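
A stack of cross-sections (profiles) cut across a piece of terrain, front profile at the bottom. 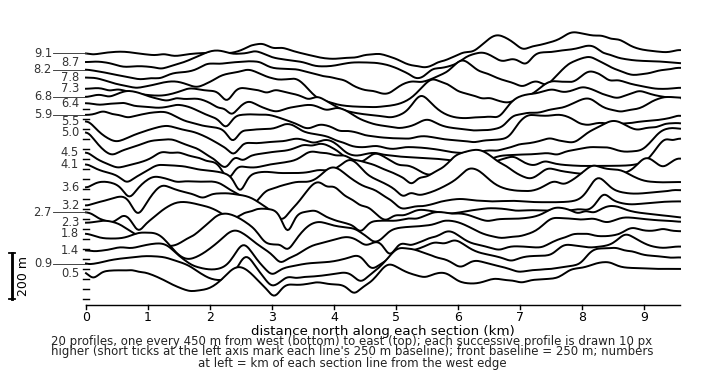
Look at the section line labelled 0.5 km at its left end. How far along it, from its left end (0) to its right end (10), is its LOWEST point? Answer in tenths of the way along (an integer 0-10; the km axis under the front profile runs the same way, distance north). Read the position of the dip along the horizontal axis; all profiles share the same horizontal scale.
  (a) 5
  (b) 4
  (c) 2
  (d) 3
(d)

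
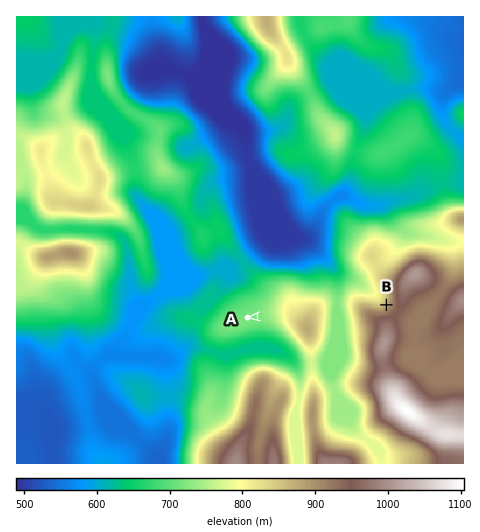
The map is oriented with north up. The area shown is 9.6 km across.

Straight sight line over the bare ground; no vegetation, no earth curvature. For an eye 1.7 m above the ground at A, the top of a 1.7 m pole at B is out of sight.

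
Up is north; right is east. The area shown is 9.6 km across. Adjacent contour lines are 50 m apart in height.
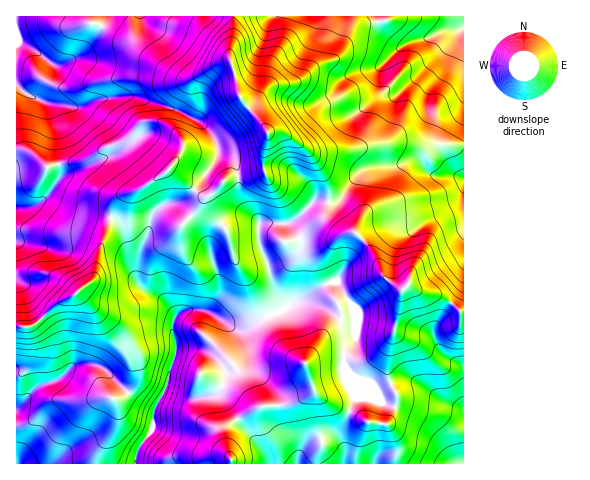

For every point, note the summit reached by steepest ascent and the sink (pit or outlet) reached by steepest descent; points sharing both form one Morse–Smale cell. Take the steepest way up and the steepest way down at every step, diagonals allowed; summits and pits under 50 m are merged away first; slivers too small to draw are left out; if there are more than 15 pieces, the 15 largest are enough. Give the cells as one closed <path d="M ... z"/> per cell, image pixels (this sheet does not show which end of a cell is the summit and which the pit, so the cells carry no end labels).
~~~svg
<path d="M463 16l-229 0-4 43 4 11 5 25 30 38 11-1 34 20 34-2 38-7 21 0 12 4 15-3 29 2z"/><path d="M232 16l-215 0-1 134 13 1 18 15 11-2-2-33-10-29 34 5 19-8 37-3 39 13 21 11 17 17 5 10 0 8-23 35 5 4 4 3 5-1 19-18 35-6 1-1-1-16 5-23-27-33-3-8-1-11-7-21 0-10 3-11z"/><path d="M280 132l-12 1-5 22 1 16-1 1-35 6-14 14-8 5-12-6-12 9-21 6-10 10-3 19-8 20-3 26 6 8 18 9 14 15 0 5 4-4 7-4 17 0 31 18 9 0 40-19-8-17-3-15 25-21 5-11-4-10-10-12 10-5 16-16 14 0 1-14-7-17-10-16-10-9z"/><path d="M307 302l-13 1-17 11-34 14-9 0-31-18-17 0-10 6-4 9 4 24 25 1 10 4 10 10 5 8 0 5-7 14-5 4 13 8 10 17 22-13 21-1 15-4 13-7 6-6 5 7 7 5 23 11 5-12 0-5-9-23-1-17 2-6 10-9 0-18-2-3-14 0-14-10z"/><path d="M417 161l-20 4-25 1-9 4-12 13-11 17-11 2-1 14 11 14 17 3 11 11 11 16 6 17 9 7 9 5 8-3 11 6 17 3 14 8 8 8 3 0 1-132-8-3-22 0z"/><path d="M321 200l-7 2-16 16-10 5 10 12 4 10-5 11-10 10-11 7-4 4 0 4 12 28 44-26 10 0 15 24 3 15 0 18-11 11-1 14 7 10 17 11 10 3 12-6-3-13 1-16 15-64-19-13-12-27-16-17-13-1-12-10-3-6 1-14z"/><path d="M48 199l-15 7-17 2 1 118 14 0 4-2 17-16 24-14 17-15 7-30 10-28-2-4-38-6z"/><path d="M90 364l-14 1-19 15-19 7-22 22 1 55 79-1 2-10 18-30 2-17-4-7 10-3 4-4-25-24z"/><path d="M112 218l-12 31-5 25-2 5-15 13 17 17 21 14 6 7 14 41-1 11-7 10 8 8 18 12 11-22 11-36 0-11-4-10 3-20-14-15-15-7-9-8-14-53-4-8z"/><path d="M136 96l-37 3-19 8-34-5 10 29 2 33 30-4 18-13 23-6 15-19 14-1 15 8 10 14 0 5-5 10-9 11 26 21 22-31 1-12-5-10-17-17-21-11z"/><path d="M80 292l-20 10-21 20-13 5 4 13 0 17-4 11-10 7 1 33 17-19 11-5 12-4 14-13 11-3 14 1 7 3 21 21 5 3 3-3 3-7 1-11-14-41-6-7-21-14z"/><path d="M410 286l-3 0-6 7-2 20-9 28-3 24 2 17 2 2 12-5 10 1 32 22 18 8 1-98-4-1-8-8-14-8-17-3z"/><path d="M158 121l-14 1-15 19-23 6-18 13-29 4 0 15-15 20 26 12 40 7 5-16 4-5 24-9 23-16 12-14 5-10 0-5-5-9-10-8z"/><path d="M166 393l-3 0-8 16-2 19-12 17-6 18 96 1-5-18 0-18 11-10-10-15-11-8-19 4-16 0z"/><path d="M396 407l-10 17-18-2-17-10-3 1-6 20 3 16-1 15 119-1-8-4-13-26-14-13z"/>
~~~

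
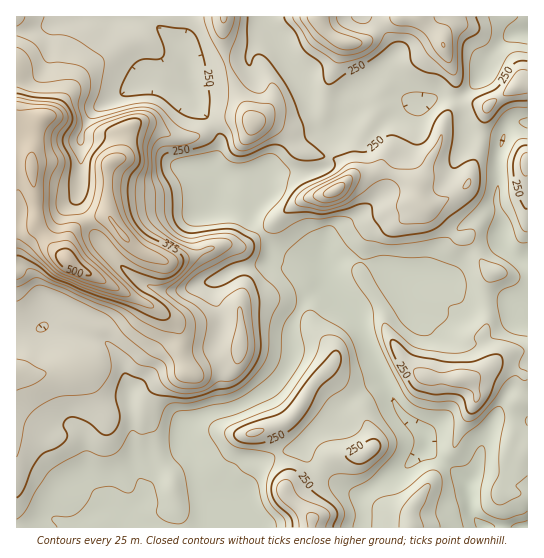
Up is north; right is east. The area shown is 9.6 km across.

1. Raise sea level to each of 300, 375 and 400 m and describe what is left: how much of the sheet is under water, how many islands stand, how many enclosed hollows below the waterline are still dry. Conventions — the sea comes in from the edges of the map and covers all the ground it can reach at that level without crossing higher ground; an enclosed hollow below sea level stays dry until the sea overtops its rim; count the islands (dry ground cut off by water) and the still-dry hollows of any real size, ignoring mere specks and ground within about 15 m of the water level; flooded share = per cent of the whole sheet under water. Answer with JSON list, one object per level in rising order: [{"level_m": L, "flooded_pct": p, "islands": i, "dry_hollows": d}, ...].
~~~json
[{"level_m": 300, "flooded_pct": 82, "islands": 2, "dry_hollows": 0}, {"level_m": 375, "flooded_pct": 92, "islands": 0, "dry_hollows": 0}, {"level_m": 400, "flooded_pct": 94, "islands": 0, "dry_hollows": 0}]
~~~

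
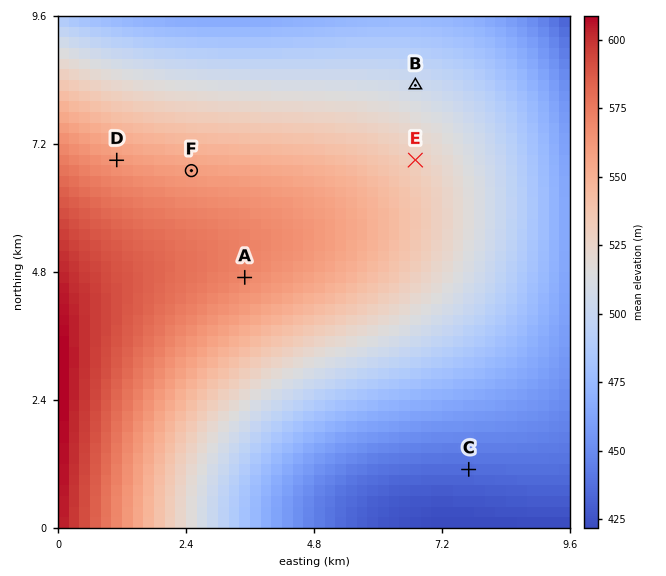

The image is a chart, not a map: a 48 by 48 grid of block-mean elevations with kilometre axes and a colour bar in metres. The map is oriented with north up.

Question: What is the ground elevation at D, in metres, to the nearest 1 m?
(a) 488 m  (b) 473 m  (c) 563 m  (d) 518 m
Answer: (c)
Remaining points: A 569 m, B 505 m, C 436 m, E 530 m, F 559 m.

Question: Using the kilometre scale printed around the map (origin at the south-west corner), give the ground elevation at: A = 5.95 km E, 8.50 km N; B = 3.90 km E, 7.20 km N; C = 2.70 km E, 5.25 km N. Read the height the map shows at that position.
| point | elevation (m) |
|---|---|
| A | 505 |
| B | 545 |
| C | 575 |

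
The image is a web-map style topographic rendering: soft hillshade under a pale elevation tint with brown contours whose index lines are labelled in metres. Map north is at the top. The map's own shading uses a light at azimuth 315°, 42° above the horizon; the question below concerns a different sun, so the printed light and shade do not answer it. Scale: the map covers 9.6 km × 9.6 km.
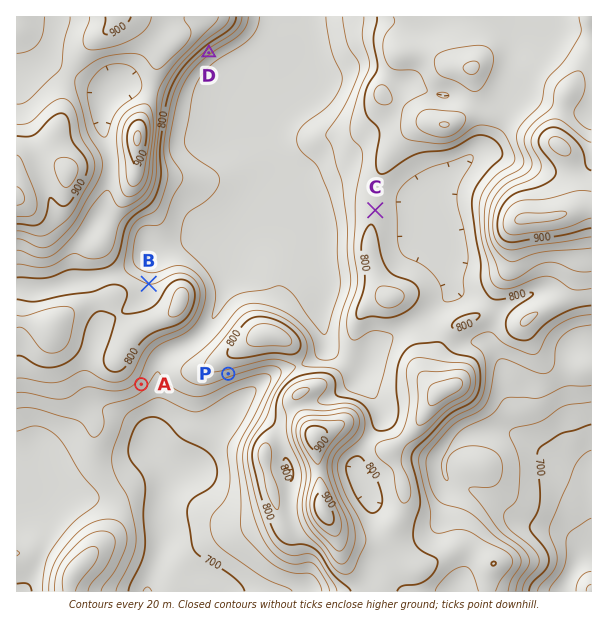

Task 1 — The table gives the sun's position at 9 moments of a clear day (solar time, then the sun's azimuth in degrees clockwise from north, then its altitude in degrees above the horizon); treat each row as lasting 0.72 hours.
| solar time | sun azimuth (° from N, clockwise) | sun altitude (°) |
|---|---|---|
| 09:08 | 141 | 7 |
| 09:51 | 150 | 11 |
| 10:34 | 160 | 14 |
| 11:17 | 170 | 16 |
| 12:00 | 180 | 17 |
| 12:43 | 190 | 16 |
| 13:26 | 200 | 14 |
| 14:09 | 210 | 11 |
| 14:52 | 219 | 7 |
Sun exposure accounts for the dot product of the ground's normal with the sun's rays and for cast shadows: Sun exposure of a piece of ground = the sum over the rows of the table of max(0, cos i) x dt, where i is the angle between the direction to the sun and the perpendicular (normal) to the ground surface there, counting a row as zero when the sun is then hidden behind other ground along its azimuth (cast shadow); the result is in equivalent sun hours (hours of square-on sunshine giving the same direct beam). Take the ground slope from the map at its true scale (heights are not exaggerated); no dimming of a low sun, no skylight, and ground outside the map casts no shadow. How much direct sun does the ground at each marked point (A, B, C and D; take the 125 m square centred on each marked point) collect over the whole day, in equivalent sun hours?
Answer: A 1.8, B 0.9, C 1.4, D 2.4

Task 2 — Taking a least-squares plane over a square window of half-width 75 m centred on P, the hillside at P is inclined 9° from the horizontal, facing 163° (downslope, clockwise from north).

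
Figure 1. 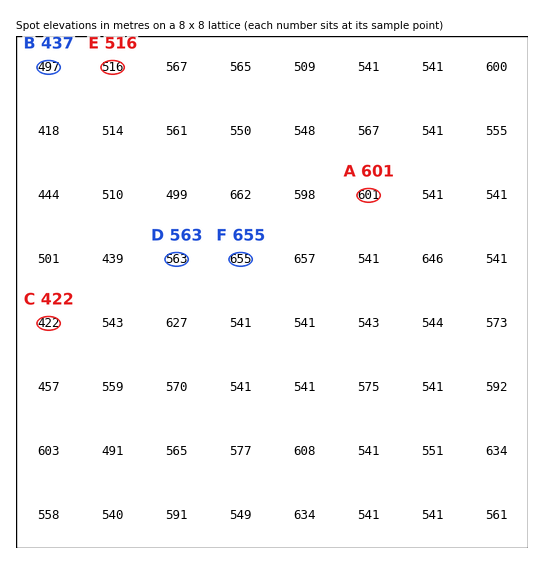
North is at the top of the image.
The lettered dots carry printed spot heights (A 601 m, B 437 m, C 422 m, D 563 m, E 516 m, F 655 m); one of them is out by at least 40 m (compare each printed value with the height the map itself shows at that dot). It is B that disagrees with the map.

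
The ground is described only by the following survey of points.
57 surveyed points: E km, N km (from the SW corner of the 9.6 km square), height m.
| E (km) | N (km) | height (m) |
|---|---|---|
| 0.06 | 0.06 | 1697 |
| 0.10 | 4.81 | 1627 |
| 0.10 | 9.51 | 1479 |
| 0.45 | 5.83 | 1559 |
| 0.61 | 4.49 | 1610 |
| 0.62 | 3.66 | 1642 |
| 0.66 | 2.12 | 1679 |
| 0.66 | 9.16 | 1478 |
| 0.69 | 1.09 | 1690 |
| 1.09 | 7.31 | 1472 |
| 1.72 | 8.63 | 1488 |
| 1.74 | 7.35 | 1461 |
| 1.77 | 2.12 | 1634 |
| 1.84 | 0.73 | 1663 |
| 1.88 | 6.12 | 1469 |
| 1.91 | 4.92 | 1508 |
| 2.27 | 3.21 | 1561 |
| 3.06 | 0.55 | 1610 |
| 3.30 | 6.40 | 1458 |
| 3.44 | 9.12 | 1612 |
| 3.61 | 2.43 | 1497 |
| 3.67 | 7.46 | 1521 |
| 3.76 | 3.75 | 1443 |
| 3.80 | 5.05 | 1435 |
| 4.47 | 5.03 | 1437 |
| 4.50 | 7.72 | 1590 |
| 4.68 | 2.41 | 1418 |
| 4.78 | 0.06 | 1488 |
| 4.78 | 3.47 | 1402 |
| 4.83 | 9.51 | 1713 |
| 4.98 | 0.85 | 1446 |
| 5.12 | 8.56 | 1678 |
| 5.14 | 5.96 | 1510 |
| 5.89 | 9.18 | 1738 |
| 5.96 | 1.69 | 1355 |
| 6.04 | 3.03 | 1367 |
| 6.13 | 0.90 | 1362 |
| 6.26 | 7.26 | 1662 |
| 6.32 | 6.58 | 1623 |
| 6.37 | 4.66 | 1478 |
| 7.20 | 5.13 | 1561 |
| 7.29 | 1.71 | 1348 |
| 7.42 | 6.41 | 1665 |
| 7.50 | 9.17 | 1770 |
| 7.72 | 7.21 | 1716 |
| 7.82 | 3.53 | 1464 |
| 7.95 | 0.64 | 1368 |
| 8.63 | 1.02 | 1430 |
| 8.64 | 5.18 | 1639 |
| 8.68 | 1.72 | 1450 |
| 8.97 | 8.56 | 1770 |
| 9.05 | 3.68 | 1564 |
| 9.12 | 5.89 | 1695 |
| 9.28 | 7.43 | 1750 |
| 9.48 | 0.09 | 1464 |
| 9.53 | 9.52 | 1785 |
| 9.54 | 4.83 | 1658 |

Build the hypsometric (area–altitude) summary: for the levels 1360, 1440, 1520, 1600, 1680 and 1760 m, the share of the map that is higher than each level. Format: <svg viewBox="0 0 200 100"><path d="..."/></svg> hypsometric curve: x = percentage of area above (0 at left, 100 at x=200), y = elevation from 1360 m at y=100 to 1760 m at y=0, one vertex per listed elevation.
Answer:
<svg viewBox="0 0 200 100"><path d="M191 100l-29-20-58-20-36-20-34-20-26-20"/></svg>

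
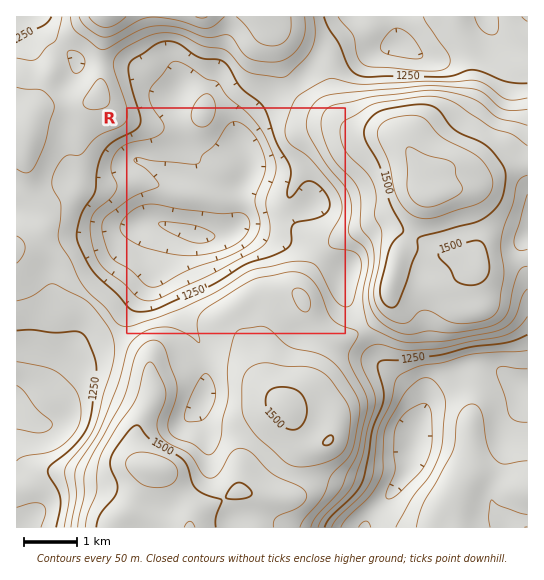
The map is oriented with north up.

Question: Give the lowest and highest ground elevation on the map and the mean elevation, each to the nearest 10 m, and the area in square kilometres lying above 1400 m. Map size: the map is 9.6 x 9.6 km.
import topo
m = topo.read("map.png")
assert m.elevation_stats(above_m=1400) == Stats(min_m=1040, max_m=1620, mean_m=1320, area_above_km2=27.7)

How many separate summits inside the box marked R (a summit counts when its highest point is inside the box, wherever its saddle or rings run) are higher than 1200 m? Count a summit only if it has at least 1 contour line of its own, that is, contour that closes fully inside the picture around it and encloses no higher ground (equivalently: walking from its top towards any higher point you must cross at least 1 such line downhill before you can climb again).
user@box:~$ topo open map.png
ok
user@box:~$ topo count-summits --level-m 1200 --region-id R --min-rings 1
2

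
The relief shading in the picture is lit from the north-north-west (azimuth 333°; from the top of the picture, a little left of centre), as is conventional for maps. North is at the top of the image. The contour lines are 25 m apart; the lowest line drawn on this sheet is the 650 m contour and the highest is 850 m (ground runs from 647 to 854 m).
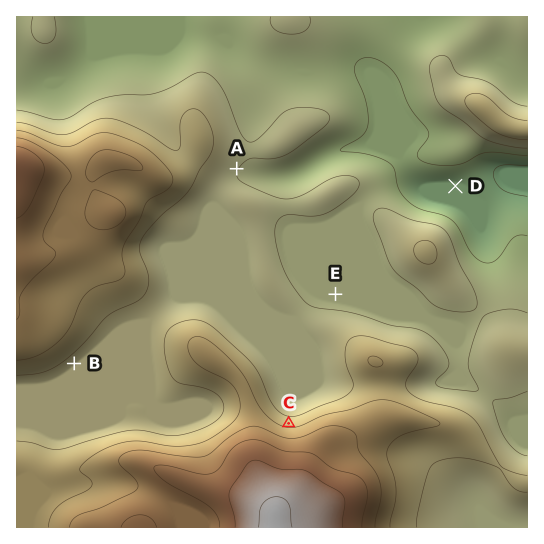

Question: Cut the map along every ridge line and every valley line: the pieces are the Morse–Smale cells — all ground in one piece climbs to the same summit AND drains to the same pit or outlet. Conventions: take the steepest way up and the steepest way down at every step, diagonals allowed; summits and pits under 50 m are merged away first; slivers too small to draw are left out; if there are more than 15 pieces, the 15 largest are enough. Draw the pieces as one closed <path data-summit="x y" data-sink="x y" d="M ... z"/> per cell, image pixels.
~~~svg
<path data-summit="274 527" data-sink="527 181" d="M415 16l-259 1 18 12 48 10 15 12 13 6 25 8-11 5-11 25-2 60 4 14 9 6-19 0-14 5-10 10-6 12 1 11 35 80 5 8 17 14-23 1-47-19-28 0-74 70-54 21-30 1 0 139 511-1 0-346-21-1-21 23-4 1-7-3-18 0-15-4-19-8-12-12-12-22 2-4-1-22-23-52 0-7z"/><path data-summit="17 166" data-sink="527 181" d="M155 16l-65 0 2 39-10 12-21 14-45 5 1 303 30-1 54-21 74-70 28 0 47 19 23-1-17-14-5-8-35-80-1-11 6-12 10-10 14-5 19 0-9-6-4-14 2-60 11-25 11-5-25-8-13-6-15-12-48-10z"/><path data-summit="486 110" data-sink="527 181" d="M527 16l-110 0-24 29-12 18-4 7 0 7 24 57 0 17-2 4 12 22 12 12 27 11 25 1 8 3 24-24 21-1z"/><path data-summit="274 527" data-sink="527 181" d="M89 16l-72 0-1 69 18 0 27-4 21-14 10-12 0-22z"/>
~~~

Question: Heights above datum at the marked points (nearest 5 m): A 700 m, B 715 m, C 740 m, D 655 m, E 695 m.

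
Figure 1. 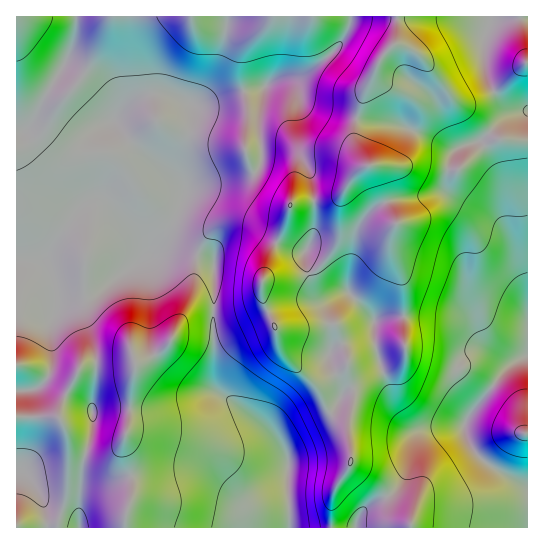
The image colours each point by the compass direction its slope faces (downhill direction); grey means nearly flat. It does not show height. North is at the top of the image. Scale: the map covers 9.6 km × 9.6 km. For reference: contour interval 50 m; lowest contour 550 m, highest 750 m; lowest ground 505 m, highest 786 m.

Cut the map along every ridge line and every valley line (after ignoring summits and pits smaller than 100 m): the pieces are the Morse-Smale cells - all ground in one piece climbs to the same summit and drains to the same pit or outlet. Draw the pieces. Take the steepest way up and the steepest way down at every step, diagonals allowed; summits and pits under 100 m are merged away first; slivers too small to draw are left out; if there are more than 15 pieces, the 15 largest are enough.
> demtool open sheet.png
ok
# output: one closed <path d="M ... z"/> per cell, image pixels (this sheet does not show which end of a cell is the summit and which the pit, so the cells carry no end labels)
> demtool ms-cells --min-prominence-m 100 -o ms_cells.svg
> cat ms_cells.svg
<path d="M397 16l-381 1 0 400 42 0 5-16 19-36 53-3 0 11-4 17-2 33-5 16 0 11 8 29 0 16-7 20 1 13 205-1 1-30 4-11 15-23-3-33-3-6-17-14-11-23-34-34-6-12-1-12-13-30-2-16 11-32 13-26 6-20 12-4 18 0 13-2 10-8 7-12 11-11 6-2-7-7-5-12-1-21 9-33 11-23 9-16 12-12z"/><path d="M527 16l-129 0-2 26-17 20-15 31-8 26-1 24 6 16 7 7-6 2-11 11-7 12-10 8-43 5-6 21-13 26-11 32 0 11 4 13 11 22 3 16 8 13 30 29 11 23 16 13 4 7 3 33-15 23-4 11-1 31 197-1z"/><path d="M134 361l-52 4-19 36-5 16-42 1 1 110 108-1 0-12 7-20 0-16-8-29 0-11 5-16 2-33 4-17z"/>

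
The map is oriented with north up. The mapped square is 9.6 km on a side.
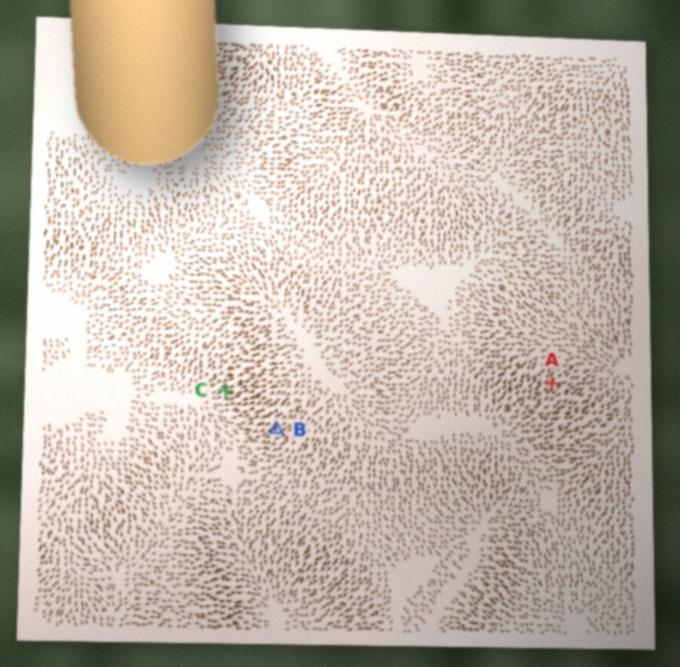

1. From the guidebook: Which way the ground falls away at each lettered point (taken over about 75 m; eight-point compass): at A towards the NE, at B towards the SW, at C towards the SW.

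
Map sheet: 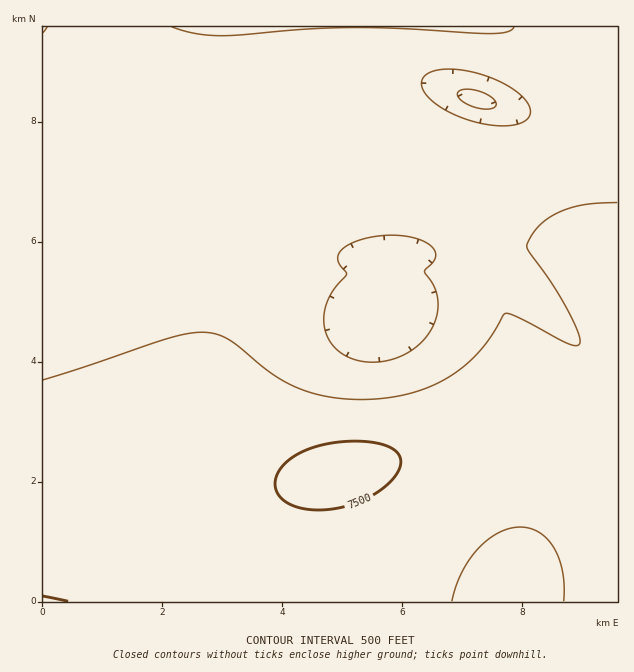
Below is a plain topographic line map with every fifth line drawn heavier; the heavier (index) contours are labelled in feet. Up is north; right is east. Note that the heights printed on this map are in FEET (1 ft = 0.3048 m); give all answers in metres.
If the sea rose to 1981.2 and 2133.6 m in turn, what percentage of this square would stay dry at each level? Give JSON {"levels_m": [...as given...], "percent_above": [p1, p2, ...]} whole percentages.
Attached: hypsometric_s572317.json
{"levels_m": [1981.2, 2133.6], "percent_above": [95, 43]}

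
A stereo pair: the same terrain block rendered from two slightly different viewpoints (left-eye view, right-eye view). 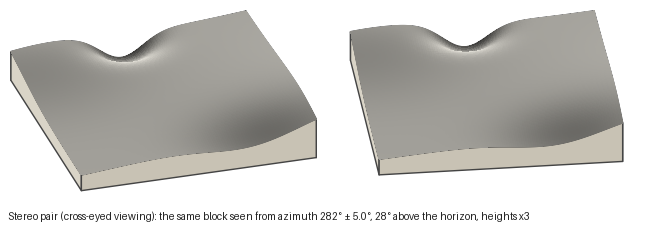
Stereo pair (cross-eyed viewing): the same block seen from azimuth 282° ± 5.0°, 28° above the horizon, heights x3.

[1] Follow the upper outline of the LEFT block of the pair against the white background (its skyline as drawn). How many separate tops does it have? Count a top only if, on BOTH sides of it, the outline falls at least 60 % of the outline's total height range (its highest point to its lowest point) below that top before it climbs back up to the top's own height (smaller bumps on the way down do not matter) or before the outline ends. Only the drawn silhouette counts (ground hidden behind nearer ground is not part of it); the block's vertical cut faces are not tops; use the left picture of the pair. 0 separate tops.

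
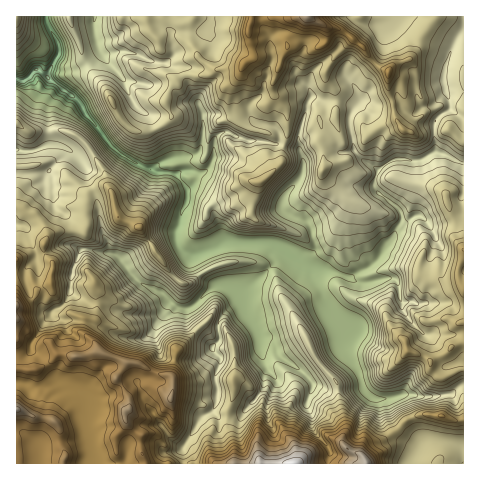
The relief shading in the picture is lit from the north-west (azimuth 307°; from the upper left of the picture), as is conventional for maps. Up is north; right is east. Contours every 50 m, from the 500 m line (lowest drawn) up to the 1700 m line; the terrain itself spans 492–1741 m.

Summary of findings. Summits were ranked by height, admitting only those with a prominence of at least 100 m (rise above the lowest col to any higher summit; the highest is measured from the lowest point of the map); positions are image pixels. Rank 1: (127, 410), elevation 1566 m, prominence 139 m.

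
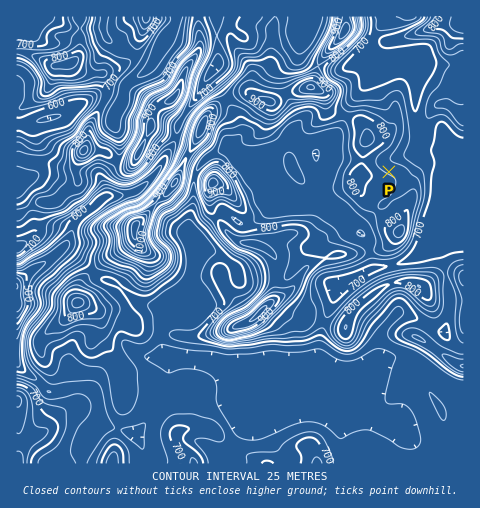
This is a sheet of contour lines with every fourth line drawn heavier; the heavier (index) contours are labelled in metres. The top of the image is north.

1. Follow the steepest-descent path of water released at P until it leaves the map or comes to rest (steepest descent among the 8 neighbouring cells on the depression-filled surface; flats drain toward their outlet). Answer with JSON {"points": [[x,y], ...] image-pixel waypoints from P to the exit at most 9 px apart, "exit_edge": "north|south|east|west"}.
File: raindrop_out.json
{"points": [[389, 172], [391, 162], [400, 157], [410, 157], [419, 151], [428, 148], [438, 148], [446, 153], [455, 160], [463, 164]], "exit_edge": "east"}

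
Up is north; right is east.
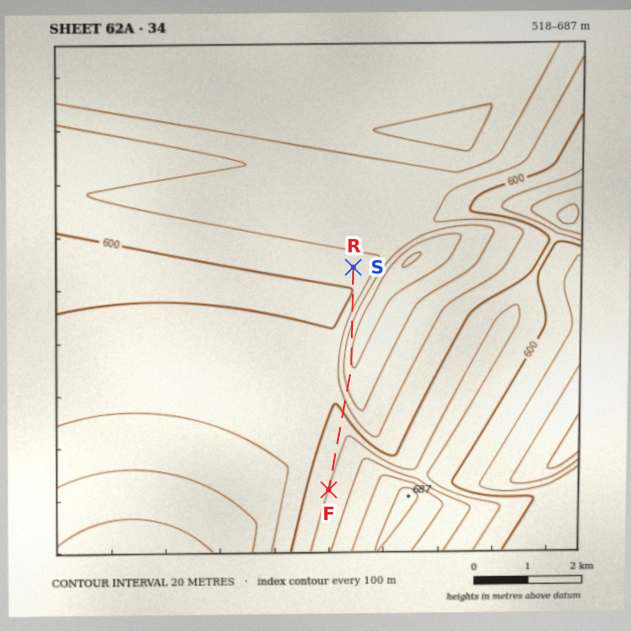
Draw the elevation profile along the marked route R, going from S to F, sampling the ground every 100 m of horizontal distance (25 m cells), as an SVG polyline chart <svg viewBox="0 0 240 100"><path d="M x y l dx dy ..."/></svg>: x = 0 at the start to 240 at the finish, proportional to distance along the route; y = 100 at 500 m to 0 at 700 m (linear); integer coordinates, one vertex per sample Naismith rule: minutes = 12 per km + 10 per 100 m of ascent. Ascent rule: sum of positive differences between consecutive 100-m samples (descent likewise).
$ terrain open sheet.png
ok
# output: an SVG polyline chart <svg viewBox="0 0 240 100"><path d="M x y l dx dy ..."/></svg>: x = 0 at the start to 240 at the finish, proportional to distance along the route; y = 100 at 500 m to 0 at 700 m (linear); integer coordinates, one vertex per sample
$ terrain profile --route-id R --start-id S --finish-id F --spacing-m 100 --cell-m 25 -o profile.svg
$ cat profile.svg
<svg viewBox="0 0 240 100"><path d="M0 56l6-2 5-2 6-1 6-1 5 1 6 2 5 3 6 4 6 4 5 4 6 3 6 3 5 2 6 2 6 1 5 1 6 0 5 0 6-1 6-1 5-2 6-3 6-3 5-4 6-4 6-5 5-5 6-3 5-3 6-2 6 0 5-1 6 0 6-1 5 0 6 0 5-1 6 0 6 0 5-1 6 0 6 0 3 0"/></svg>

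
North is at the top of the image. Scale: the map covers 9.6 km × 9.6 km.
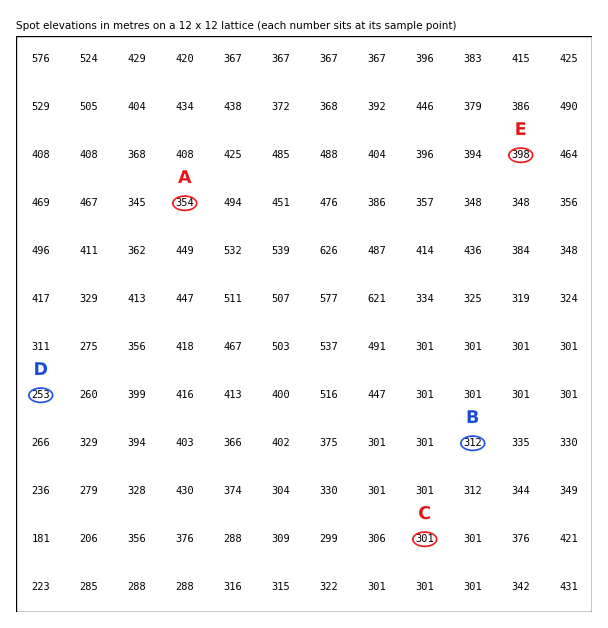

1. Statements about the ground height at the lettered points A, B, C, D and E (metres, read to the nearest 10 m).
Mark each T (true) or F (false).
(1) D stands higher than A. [F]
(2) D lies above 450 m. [F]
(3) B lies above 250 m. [T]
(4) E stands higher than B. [T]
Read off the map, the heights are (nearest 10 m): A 350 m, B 310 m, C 300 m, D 250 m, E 400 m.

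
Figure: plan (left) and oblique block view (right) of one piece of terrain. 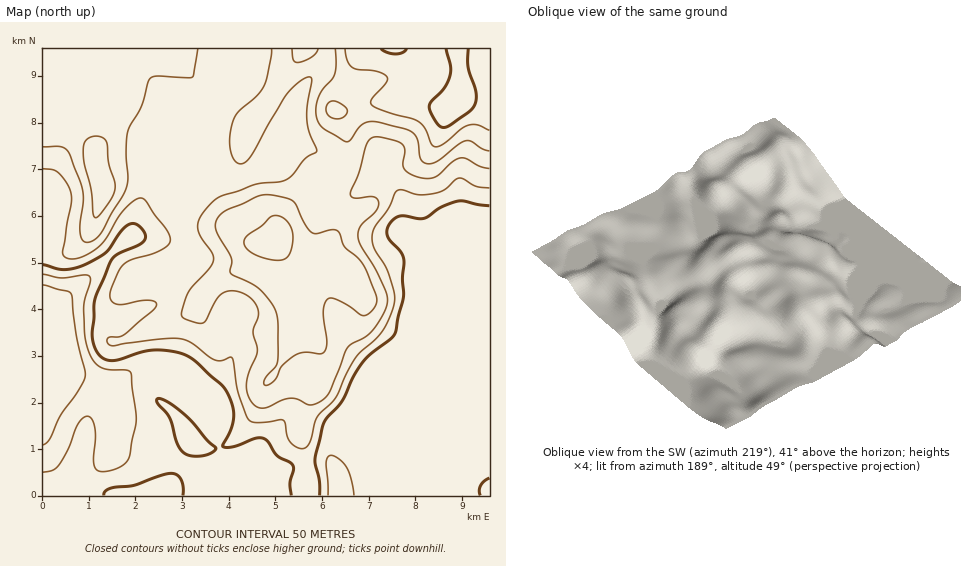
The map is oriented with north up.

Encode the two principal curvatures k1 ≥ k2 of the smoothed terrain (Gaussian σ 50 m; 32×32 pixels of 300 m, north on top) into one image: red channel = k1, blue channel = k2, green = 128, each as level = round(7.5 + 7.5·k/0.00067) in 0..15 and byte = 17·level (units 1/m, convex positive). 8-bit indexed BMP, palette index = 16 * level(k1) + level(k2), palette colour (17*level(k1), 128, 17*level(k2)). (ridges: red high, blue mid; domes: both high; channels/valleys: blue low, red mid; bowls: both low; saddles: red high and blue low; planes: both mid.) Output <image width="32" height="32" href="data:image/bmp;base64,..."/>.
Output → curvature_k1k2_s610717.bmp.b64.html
<image width="32" height="32" href="data:image/bmp;base64,Qk02CAAAAAAAADYEAAAoAAAAIAAAACAAAAABAAgAAAAAAAAEAAATCwAAEwsAAAABAAAAAAAAAIAAABGAAAAigAAAM4AAAESAAABVgAAAZoAAAHeAAACIgAAAmYAAAKqAAAC7gAAAzIAAAN2AAADugAAA/4AAAACAEQARgBEAIoARADOAEQBEgBEAVYARAGaAEQB3gBEAiIARAJmAEQCqgBEAu4ARAMyAEQDdgBEA7oARAP+AEQAAgCIAEYAiACKAIgAzgCIARIAiAFWAIgBmgCIAd4AiAIiAIgCZgCIAqoAiALuAIgDMgCIA3YAiAO6AIgD/gCIAAIAzABGAMwAigDMAM4AzAESAMwBVgDMAZoAzAHeAMwCIgDMAmYAzAKqAMwC7gDMAzIAzAN2AMwDugDMA/4AzAACARAARgEQAIoBEADOARABEgEQAVYBEAGaARAB3gEQAiIBEAJmARACqgEQAu4BEAMyARADdgEQA7oBEAP+ARAAAgFUAEYBVACKAVQAzgFUARIBVAFWAVQBmgFUAd4BVAIiAVQCZgFUAqoBVALuAVQDMgFUA3YBVAO6AVQD/gFUAAIBmABGAZgAigGYAM4BmAESAZgBVgGYAZoBmAHeAZgCIgGYAmYBmAKqAZgC7gGYAzIBmAN2AZgDugGYA/4BmAACAdwARgHcAIoB3ADOAdwBEgHcAVYB3AGaAdwB3gHcAiIB3AJmAdwCqgHcAu4B3AMyAdwDdgHcA7oB3AP+AdwAAgIgAEYCIACKAiAAzgIgARICIAFWAiABmgIgAd4CIAIiAiACZgIgAqoCIALuAiADMgIgA3YCIAO6AiAD/gIgAAICZABGAmQAigJkAM4CZAESAmQBVgJkAZoCZAHeAmQCIgJkAmYCZAKqAmQC7gJkAzICZAN2AmQDugJkA/4CZAACAqgARgKoAIoCqADOAqgBEgKoAVYCqAGaAqgB3gKoAiICqAJmAqgCqgKoAu4CqAMyAqgDdgKoA7oCqAP+AqgAAgLsAEYC7ACKAuwAzgLsARIC7AFWAuwBmgLsAd4C7AIiAuwCZgLsAqoC7ALuAuwDMgLsA3YC7AO6AuwD/gLsAAIDMABGAzAAigMwAM4DMAESAzABVgMwAZoDMAHeAzACIgMwAmYDMAKqAzAC7gMwAzIDMAN2AzADugMwA/4DMAACA3QARgN0AIoDdADOA3QBEgN0AVYDdAGaA3QB3gN0AiIDdAJmA3QCqgN0Au4DdAMyA3QDdgN0A7oDdAP+A3QAAgO4AEYDuACKA7gAzgO4ARIDuAFWA7gBmgO4Ad4DuAIiA7gCZgO4AqoDuALuA7gDMgO4A3YDuAO6A7gD/gO4AAID/ABGA/wAigP8AM4D/AESA/wBVgP8AZoD/AHeA/wCIgP8AmYD/AKqA/wC7gP8AzID/AN2A/wDugP8A/4D/ALinhrTZ2LenqamHdXd3h4eFhsj5gHaTt4eHh4eXlpeYlrbIk4SWloeXl5Z1hod3d3WFx/iAcra4mKeoqIZ2hph1ltiWYmSVhYaWloeXhXV1lXTC01CC1peHh4aFh3eGhWSGx8dyc6eYh4eYqLbHhVOGt/nEkMiWdYWFh3eHh3eHdIe42YNyl6eHl7iXhMXmdJOm+7aAqJaGh5iGh4d3h4d0hqnYg3OFtpenp4Zjc+XHo3H241CDlqe4qJiGh4eHh4WFl9eEc4XIqKiXdGJitvmXYqT3x5CHhoWWlod3h3eHh3SGtoZyptmomIaCc4PJ+8i2xsr6o3B3d4eHd4eHd4d3d3SykHDDt4aEcoOWorbZyJeGlve2cHd3h4eHh4eHh4d3ccLntYBwcXJjlteSlJbGpmWG2NeTcHd3d4eHh4eHh3eAx/351oR0dYW4yHNkhZbGhra4pcSDgISHh4eHh4eHhYDp6qbm9+emlce4k6anlrfJt5ak59mys4Z3h4eHh3dzgsbFdISm5+e3x4WEhYZ1yMmYdXS4+bWAdod3h4eHd3OTudemhHNjlcjYdWNSc5XWlpZ0dZfp65Bzd4d3h4dxgoCW2NmXhnWTpvi0Y2Sl56eXl5SXt/jasZKHh4eHd3OjgICV6LinuKeTpvbm18aVhJaFlan515WCc5eHh4eH5vrYkJDI6te4qIVTlLWVk5S1lHWW6fumk6WFh4eHh4e2xvfnoJCBlJWVhGOElrfZ2smEhLbEtHN0l5SHd4eHh3Z0xvnGcHRhg5WFpri2x8jIyaW0ybaTg2NkhYaHh4eHdoOl+ehwYIaXl5W2yqiFhbfJhXOG1sS0YUKEpHR3h4d2c3P294OAlZiXhYOnuMfJyLeUZIWW1/vWkZinc3Jyg4dkUtb6xqGTqZiYlZOEhbmotbaFlpSCttWClqanlJaYdnNz9/m2pJOHmJiXdoOBgHGDx5al15Rzo5OWp7eDlph1c5X41nWGhYaXhnZ1pqWFd3OmloTop3OFttfotWF1l4Vypfm3hoWFh4d3doWo2IN3h4SVZNa3Y2RjhfjogoOn2dTUydinZHV3d3d2hpjZpnR3dKOE1aVidGNixveVcajIpoODlNWFc3eHdnaGhrjHg4eBxcjYpWN2hoSV+LaBpZSFd3d1ptiEdXaGh5eWh7e3hIDH/dnl1dfY1tXq+sWzmIZ3d3eF2JZ1doeol4d2h8eUcLT5lYW2yNnHpKf6yJOHl4Z2hoWnpYaGp5iHh3d2psZxkLWzhHODlHRjZOamhHeIl5WWlnWFh5eWhod3d3aF57aAYcS1dYSTg2R01pZ1h4eGl6mYlpepqYd2d4eHdnSW+deAtuvHyMm3lJbYlnU="/>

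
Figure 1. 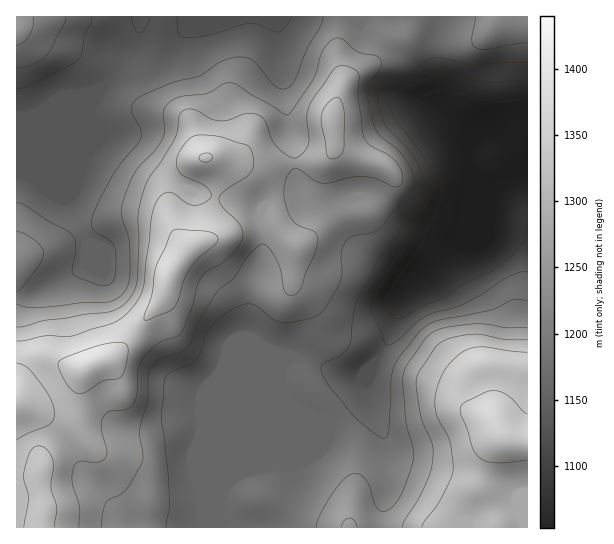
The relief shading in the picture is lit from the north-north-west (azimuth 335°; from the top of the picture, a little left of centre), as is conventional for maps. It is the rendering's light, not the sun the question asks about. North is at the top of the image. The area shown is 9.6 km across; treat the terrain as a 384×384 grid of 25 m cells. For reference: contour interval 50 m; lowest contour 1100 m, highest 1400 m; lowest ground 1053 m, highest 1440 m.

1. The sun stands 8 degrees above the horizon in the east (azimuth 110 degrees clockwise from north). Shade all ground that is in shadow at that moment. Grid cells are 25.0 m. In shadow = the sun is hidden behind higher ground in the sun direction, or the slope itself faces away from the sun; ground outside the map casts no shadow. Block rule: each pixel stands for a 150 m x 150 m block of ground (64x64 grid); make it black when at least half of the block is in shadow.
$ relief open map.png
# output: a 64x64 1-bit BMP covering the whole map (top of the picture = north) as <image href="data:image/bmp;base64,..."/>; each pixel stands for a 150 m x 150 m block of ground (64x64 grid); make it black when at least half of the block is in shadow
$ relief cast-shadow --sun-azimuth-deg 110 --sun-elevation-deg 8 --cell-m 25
<image width="64" height="64" href="data:image/bmp;base64,Qk0+AgAAAAAAAD4AAAAoAAAAQAAAAEAAAAABAAEAAAAAAAACAAATCwAAEwsAAAIAAAAAAAAA////AAAAAAAAAAAAAAHAAAAAAAAAA8AAAAAAAAAD4AAAAAAAAAHwAAAAAAAAAfAAAAAAAAAA8AAAAAAAAABwAAAAAAAAACAAAAAAAAAAAAAAAAAAAAAAAAAAAAAAAAAAAAAAAAAAAAAAAAAAAAAAAAAAAAAAA8AAAAAAAAAD8AAAAAAAAAfwAAAAAAAAD+AAAAAAAAAPwAAAAAAAAA/AAAAAAAAAH+AAAAAAAAAP4AAAAAAAAA/wAAAAAAAAB/AAAAAAAAAH+AAAAAAAAAf8AAAAAAAAA/4AAB4AAAAD/wAAPwAAAAH/AAD/gAAAAEMAAP+AAAAAAAAA/8AAAAAAOAD/wAAAAAA4AP/AAAAAADwA/8AAAAAADAD/wAAAAAAAAP/AAAAAAAAA/8AAAAAAAAB/wAAAAAAAAD/AAAAAAAAAP8AAAAAAAAA/wAAAAAAAAH+AAAAAAAAAf4AAAAAAAAA/gAAAAAAAAD/AAAAAAAAAH/AAAAAAAAAf+AAAAAAAAA/8AAwAAAAAD/wAHAAAAAAP+AAcAAAAAAf4ADwAAAAAAPgAPAAAAAAAeAB8AAAAAABwAH4AAAAAAAAA/gAAAAAAAAD/AAAAAAAAAP8AAAAAAAAAfgAAAAAAAAB+AAAAAAAAAD4AAAAAAAAAPgAAAAAAAAA+AAAAAAAAAA4AAMAAAAAAAAAAwA=="/>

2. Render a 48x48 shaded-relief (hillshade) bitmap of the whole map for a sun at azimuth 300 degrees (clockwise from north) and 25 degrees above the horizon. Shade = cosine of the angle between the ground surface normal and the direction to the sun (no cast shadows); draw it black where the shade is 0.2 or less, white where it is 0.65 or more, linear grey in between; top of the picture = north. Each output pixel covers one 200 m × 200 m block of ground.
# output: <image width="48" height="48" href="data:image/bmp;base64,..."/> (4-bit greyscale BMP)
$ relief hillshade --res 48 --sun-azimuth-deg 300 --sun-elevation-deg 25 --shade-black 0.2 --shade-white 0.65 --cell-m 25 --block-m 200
<image width="48" height="48" href="data:image/bmp;base64,Qk32BAAAAAAAAHYAAAAoAAAAMAAAADAAAAABAAQAAAAAAIAEAAATCwAAEwsAABAAAAAAAAAAAAAAABEREQAiIiIAMzMzAERERABVVVUAZmZmAHd3dwCIiIgAmZmZAKqqqgC7u7sAzMzMAN3d3QDu7u4A////AIh2REVmZmVVZ3d3d4iau6dmm8yph3iHd4iGVEVmZmVFZ3iId3iau6hmi8y5iHd3d4iGVFVmZmVFZ3iIh3iJq6hmiszKmHdmd4h2VVZmZmVFZ3iIiHeJqqh2ebzLqYdmZ4h1RWZmZmRFd3eIiIiJmql3eavLqpdmZoh1RWZVVlRFd3d3iIiImqmHiau7uphlVYh2VWZVVlRFd3d3d3d4iZmHiau7uph2VYh2ZmZVZlRFd3d3d3d3iJmHiaqrupmHZnd2ZmVVZlVVZ3d3d3d3eIiHiqqqqqmHd2ZmZmVVVUVWZ3d3d3d3d4h4mruqmZmXd2ZmZmVVQzRWZ3d3d3d3d3d4q7u6qZmHd2Zmd2VVQiRWZ3d3d3d3d3d5vMu7qZmYd2Znd2VmQiNVZ3d3d3iHd2Z5vMu7qYmId3d3iGVmQSNVZ3d3d3iHdmZ5vcy7uYiId3d4mXZVMRNERXd3d3iHZlV5zdy7uph3eIiImphlMRIzNFd3d3d3dlRXve3Lu6mIiJmZmqqHUyMzIkd3d3d3dmVGnO7bu7qZmbqpmrupdURCEUZ3d3d3ZmZVe+/su7qaqru6qqu7p1VCETRnd3ZmZlZVad/9zLqZqqu7q7u8ynVTESNWeHVVZVVVWM7tzMupmZmqu7vO/ZZTIjNGeHZVVUQzR6zdzMu6mGeJqqq+/8hTIzRWeIdVVUQhJHm7zMu6mFVniIms/+pjI0RWeZhlVVQxEleaq7vLqVRWd4iL7+t0IkRFeZhlVVVCETZ4mqvMumVFVneK3+uFMjM0aJhlVWVTESRniZq8u3ZVVneK3+ynVDMjWIhlRWZUIRJGeImru3dmZneKztupdlQiV4h2RFZlMhI1d4iaqnd3d3iJzdupiHZDV4iHZVZlMhEkZ3eJqnd3iJmZvMuYmYdlaHd4dmZlQhEjV3eJqnd3iaqqvMuYiYdmaHZ3d3d2QhASRneJqnd3iKu7vMqHiIdlZ3Z3d3d3ZBABRneImYd3eJq7zMqHeHZlVmZ3dmd3dSABNnd4iYh3eIq7zMuYd3ZmVVZ3dVVndiABNnd3iHd3d4mrzMypdlVmZVZ4dlVndTESRnh3d3d3d4iazN3bmGVmZmeal1VndTI0Vnh3d3d3d3iJq87tuod3ZWirqGVndUNFZ3iHd3d3d3eJmr3tupiIZWiruGRVZURWZ3iId3d3d3iIiavMqZmpdVi8uFQzRVVmd3d3d3d3d3iJmavLmImqhmm8uGMhJFVmd3d3Zmd3d3iZmavLqImZh4rNyWMRI0VWZ2ZlVVVnd3iJmau7qqmId4re2nMQEzRFZmZlVVRFZ3eJmZqqq7mHd4rO7IQQEjM0VmZlVUREVmZ4mYmaqrqHZom83KdCIzM0VVVVVVRERVZ4iIiZmrqYd4m8y5h2VURFZlRFVURERVVniIiImaqpd4q8yoeIdmVWeHVEVURERFVneIh4iJmZh4m8y4eIiHVXiZhlVVVEREVWeIh3iIiIiImry4eIiHZnirp2ZmZURERWd4h3d3iIiIibu5iIiIdmiruGZg=="/>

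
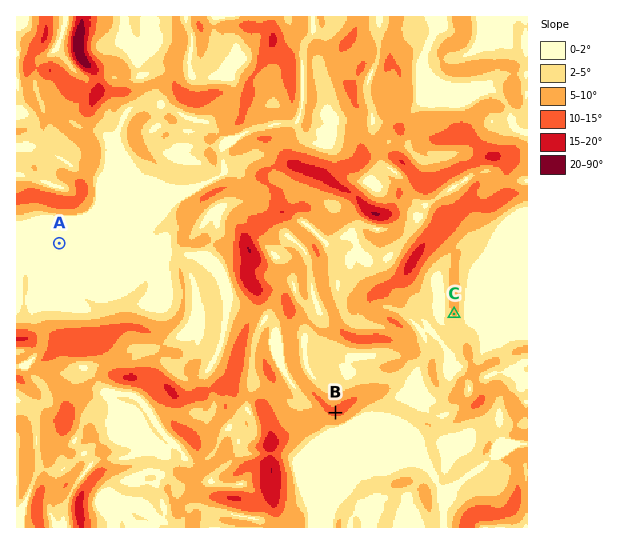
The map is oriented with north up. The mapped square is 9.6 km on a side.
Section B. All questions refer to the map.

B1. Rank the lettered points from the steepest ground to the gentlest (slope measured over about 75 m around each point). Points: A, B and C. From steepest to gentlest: B C A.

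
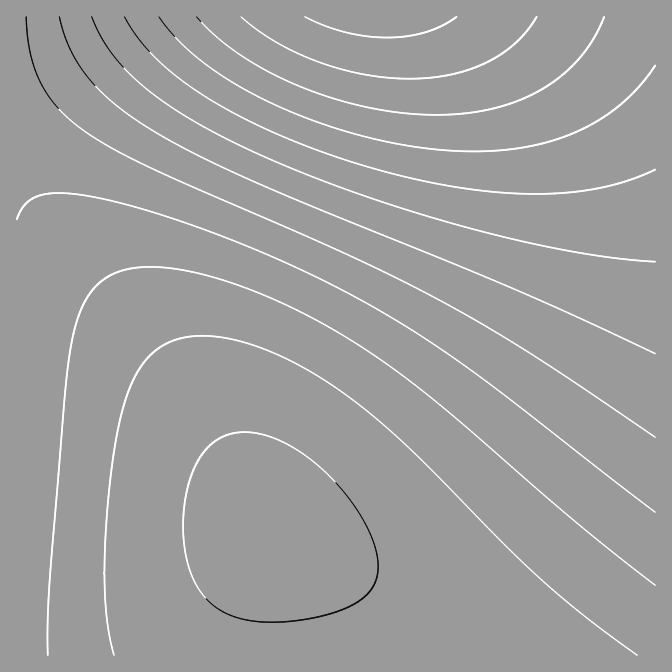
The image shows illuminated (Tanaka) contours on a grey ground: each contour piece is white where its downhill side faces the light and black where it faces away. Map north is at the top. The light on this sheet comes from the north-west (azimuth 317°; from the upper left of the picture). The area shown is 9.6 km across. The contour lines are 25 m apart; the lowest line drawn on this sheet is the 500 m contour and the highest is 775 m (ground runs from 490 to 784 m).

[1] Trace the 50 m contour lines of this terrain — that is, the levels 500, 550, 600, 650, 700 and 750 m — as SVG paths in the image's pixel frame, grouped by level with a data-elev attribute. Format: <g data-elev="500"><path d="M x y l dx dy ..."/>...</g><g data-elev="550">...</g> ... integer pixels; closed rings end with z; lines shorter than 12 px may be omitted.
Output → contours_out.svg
<g data-elev="500"><path d="M456 17l-14 9-17 6-18 4-20 2-20-2-22-4-21-7-19-8"/></g><g data-elev="550"><path d="M604 17l-10 21-15 20-17 17-20 14-24 12-24 7-27 5-30 2-33-2-34-5-35-9-34-12-32-15-28-17-24-18-20-20"/></g><g data-elev="600"><path d="M655 170l-26 10-30 8-32 5-33 1-37-2-40-5-42-8-43-11-44-14-43-16-40-19-35-19-29-20-23-20-20-21-13-22"/></g><g data-elev="650"><path d="M655 354l-142-66-256-105-50-23-40-21-45-29-16-13-14-15-12-15-9-15-7-17-5-18"/></g><g data-elev="700"><path d="M655 512l-153-119-59-43-73-45-76-39-57-24-55-20-54-17-41-9-29-3-20 3-13 8-8 15"/></g><g data-elev="750"><path d="M637 655l-50-37-43-36-39-37-95-97-32-28-30-23-40-27-38-19-36-11-32-4-15 1-13 3-12 6-10 8-9 9-8 13-12 32-6 27-6 35-6 80 1 60 3 24 5 21"/></g>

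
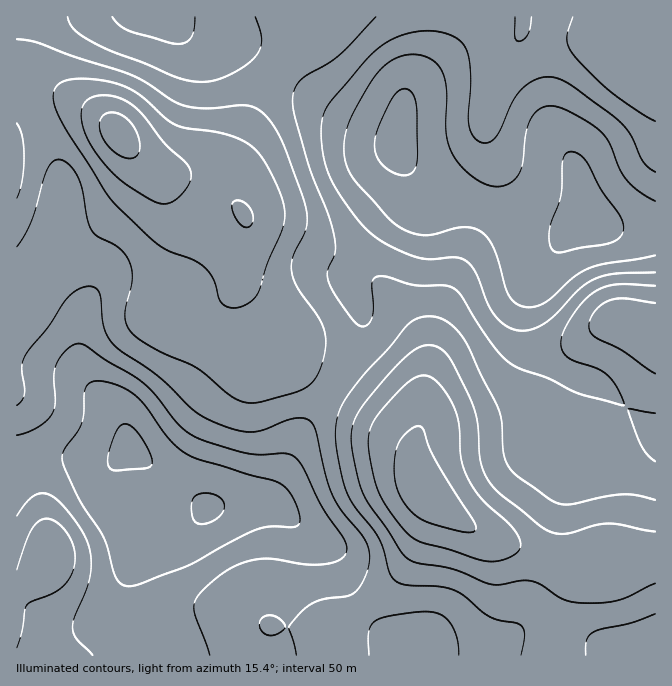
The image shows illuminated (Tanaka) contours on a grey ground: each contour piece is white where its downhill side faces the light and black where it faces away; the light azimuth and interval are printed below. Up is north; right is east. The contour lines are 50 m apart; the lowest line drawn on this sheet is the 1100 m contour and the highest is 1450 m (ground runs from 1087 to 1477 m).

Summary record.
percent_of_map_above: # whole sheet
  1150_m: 85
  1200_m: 72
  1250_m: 54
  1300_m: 31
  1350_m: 15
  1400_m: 6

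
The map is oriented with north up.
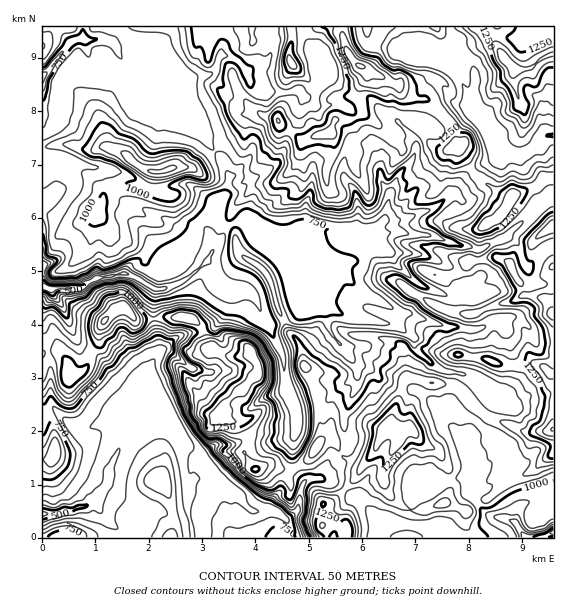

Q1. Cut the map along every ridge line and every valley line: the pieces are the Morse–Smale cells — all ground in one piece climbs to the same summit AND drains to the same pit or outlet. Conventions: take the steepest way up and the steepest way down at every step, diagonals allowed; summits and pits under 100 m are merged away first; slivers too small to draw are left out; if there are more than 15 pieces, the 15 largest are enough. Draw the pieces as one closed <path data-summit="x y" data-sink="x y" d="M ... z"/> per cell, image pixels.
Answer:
<path data-summit="360 67" data-sink="43 287" d="M383 26l-79 0 5 17 10 13 2 20-2 11-11 10-4 0-5-7-10 3-20-2-8 3-10-7-5-15 9-7 12-4 3-5-3-30-50 1-8 18 0 12 16 6 5 5 11 27 11 14 6 3-11 3-4 12-28 22 0 3 7 7 8 18-4 16-19 31 6 20 0 8-6 9-23 20-15 6-14 2 0 30 9-2 20 0 9 2 10 11 10-3 10-11 6-15-1-12 16 0 11 8 6 16 8 12 14 32 3 28 11 27 0 19-4 12 0 13 4 10 10-5 10-16 10-8 2 0 6 6 5 10 6-4 3-9-6-15 0-8 14-30 1-14-5-13-23-28-4-19-3-3-6 0-6-3-5-14-16-17-8-15-21-16-8-9 0-2 87 36 24 23 32 18 15 3 36 13 33 2 9-5 0-5-12-22-4 1-15-3 0-10-5-14-5-5-28-12-29-1-19-11-11-3 12-6 10-12 7-28 5-12 20-28 0-12-14-17 10-5 16 8 5 0 13-11-13-14-19-4-8-4-8-9-32-17 8-7 2-16z"/><path data-summit="553 313" data-sink="43 287" d="M397 231l-17 4-11-1-8 5 11 3 19 11 29 1 28 12 5 5 5 14 0 10 20 2 11 22-1 6-8 4-33-2-36-13-15-3-32-18-24-23-83-35-4-1 0 2 29 25 8 15 16 17 6 14 5 3 16 0 20 8 43 7 18 14 3 12 14 12 13 8 15 2 14 5 22 22-10 12 0 3 43 18 24-3 2-2 0-181-7 0-20 20-5-6-3-14-11-10-27 12-6 0-27-7-16-7-25-1z"/><path data-summit="169 169" data-sink="43 287" d="M72 145l-19 0-11 3 1 139 37 0 16-9 32-4 27 15 9 0 20-8 23-20 6-9-6-28 19-31 4-16-8-18-7-8-22 16-20 0-9 4-15 0-32-21-8-3-21 3z"/><path data-summit="169 169" data-sink="43 76" d="M107 39l-31 0-5 3-22 29-7 5 0 71 30-2 16 5 21-3 16 7 10 9 14 8 15 0 9-4 20 0 7-4 14-12-24-35-23-25-15 6-9-3-12-23-12-15-4-11z"/><path data-summit="251 353" data-sink="43 513" d="M203 331l-19 3-11 5-14 13-9 15 0 10 8 19 0 20 10 3 7 10 11 64 2 2 2-2 5-14 8 0 33 14 6 8 11 10 18-1 8 3 5 5 4 0 10-9 3-20 4-8-7-14-19 2-6-3-10 0-8 3-10-16 4-9 0-11-4-8-4-3-13-1-9-5 6-12 32-29 1-10-7-11-20 3-22-10z"/><path data-summit="403 432" data-sink="553 532" d="M409 377l-7 7 0 5-12 35-7 7-9 21-19 27-10 10 4 5 10 4 17 20 12 5 17 2 6-16 2-10 19-20 19 2 18-4 1-17-3-5 0-14 4-13 12-13-24-28-6-2-22-2z"/><path data-summit="360 67" data-sink="43 76" d="M216 26l-132 0-2 13 25 0 5 3 7 14 12 15 11 22 10 4 15-6 23 25 25 35 5-6 15-10 8-8 4-12 11-3-6-3-11-14-11-27-5-5-16-6 0-12z"/><path data-summit="403 432" data-sink="43 287" d="M333 310l-10 1 4 5 3 16 23 28 5 13-1 14-14 30 0 8 6 18-3 6-5 4 2 4 18 9 10-10 12-25 7-7 12-35 0-5 6-7 23 6 22 2 6 2 25 27 11-14-22-22-14-5-15-2-13-8-14-12-3-12-18-14-43-7z"/><path data-summit="104 321" data-sink="43 513" d="M124 307l-11 4-11 13-4 19-8 12-4 13-5 5-8 4-5 0-1-14-2-6-6-6-12 1 3 8 1 44 18 19 8 4 10 2 17-7 21-3 26 2 7-5 0-20-8-19 0-10 9-15-5-32-18-1z"/><path data-summit="251 353" data-sink="43 287" d="M244 289l-17 0 2 12-6 15-10 11-10 4 6 16 22 10 20-3 7 11-1 10-32 29-6 12 9 5 13 1 4 3 4 8 0 11-4 9 10 16 8-3 29 3 5-2-4-11 0-13 4-12 0-19-11-27-3-28-14-32-8-12-6-16z"/><path data-summit="160 481" data-sink="43 513" d="M161 417l-17 4-7 10-16 13-12 25 0 12-15 19 13 20 20 18 66-1-2-14-4-11 0-17-2-7-2-19-8-40-7-10z"/><path data-summit="504 59" data-sink="553 136" d="M496 26l-45 0 0 7 6 10-6 9-1 8 24 11 0 38 21 27 6 12 4 5 19 1 9-5 14-14 7 0 0-80-14 4-11 10-13 1-13-13-8-13z"/><path data-summit="360 67" data-sink="553 532" d="M468 478l-11 0-6 3-19-2-19 20-7 25-18-1-9 9-1 5 176 0-1-42-6 0-23 8-5 5-4 13-2 1-10-5-1-10-14-17-16 3z"/><path data-summit="553 313" data-sink="553 532" d="M484 414l-13 14-4 13 0 14 3 5 0 28 2 5 16-3 14 17 1 10 12 5 4-14 5-5 30-8 0-66-26 4-39-15z"/><path data-summit="53 453" data-sink="43 513" d="M56 410l-5 0-9 5 1 99 29-4 13-4 8-5 16-20 0-12 12-25 22-21-2-4-16 0-21 3-12 5-11 2-12-6z"/>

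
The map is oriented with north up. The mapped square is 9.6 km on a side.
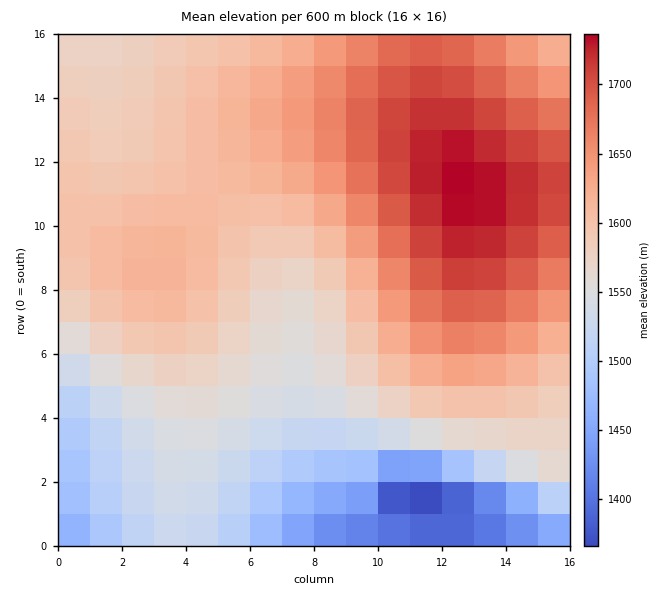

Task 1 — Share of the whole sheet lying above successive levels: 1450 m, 94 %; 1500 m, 89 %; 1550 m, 74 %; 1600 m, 47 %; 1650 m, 24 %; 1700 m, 11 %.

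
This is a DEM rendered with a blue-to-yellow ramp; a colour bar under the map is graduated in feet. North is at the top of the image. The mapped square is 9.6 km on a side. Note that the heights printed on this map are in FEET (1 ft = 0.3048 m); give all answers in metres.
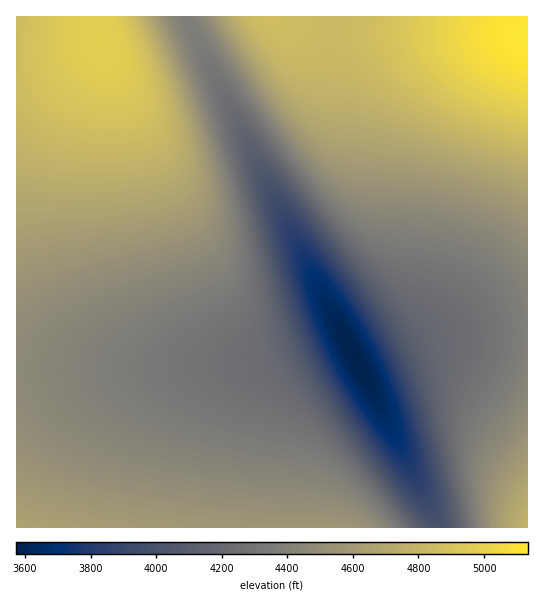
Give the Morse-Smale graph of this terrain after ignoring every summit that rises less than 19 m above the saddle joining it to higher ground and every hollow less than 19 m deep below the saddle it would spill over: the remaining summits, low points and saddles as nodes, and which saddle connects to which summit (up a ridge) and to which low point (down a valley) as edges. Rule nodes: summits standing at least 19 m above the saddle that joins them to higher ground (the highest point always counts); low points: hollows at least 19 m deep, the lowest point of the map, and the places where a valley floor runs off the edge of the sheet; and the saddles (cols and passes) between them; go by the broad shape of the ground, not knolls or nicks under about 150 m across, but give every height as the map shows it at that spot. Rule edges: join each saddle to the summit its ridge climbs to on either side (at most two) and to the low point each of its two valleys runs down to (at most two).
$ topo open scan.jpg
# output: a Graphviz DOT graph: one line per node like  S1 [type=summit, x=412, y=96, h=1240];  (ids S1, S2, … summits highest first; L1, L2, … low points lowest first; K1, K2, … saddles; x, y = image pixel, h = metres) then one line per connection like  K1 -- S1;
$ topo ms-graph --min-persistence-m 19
graph terrain {
  S1 [type=summit, x=525, y=38, h=1565];
  S2 [type=summit, x=101, y=38, h=1519];
  S3 [type=summit, x=527, y=527, h=1463];
  S4 [type=summit, x=17, y=527, h=1422];
  L1 [type=low, x=354, y=355, h=1089];
  K1 [type=saddle, x=17, y=370, h=1363];
  K2 [type=saddle, x=527, y=329, h=1337];
  K3 [type=saddle, x=186, y=17, h=1335];
  K1 -- S2;
  K1 -- S4;
  K1 -- L1;
  K2 -- S1;
  K2 -- S3;
  K2 -- L1;
  K3 -- S1;
  K3 -- S2;
  K3 -- L1;
}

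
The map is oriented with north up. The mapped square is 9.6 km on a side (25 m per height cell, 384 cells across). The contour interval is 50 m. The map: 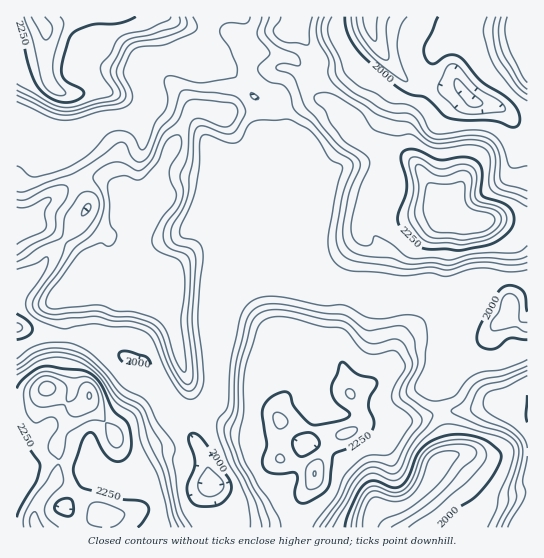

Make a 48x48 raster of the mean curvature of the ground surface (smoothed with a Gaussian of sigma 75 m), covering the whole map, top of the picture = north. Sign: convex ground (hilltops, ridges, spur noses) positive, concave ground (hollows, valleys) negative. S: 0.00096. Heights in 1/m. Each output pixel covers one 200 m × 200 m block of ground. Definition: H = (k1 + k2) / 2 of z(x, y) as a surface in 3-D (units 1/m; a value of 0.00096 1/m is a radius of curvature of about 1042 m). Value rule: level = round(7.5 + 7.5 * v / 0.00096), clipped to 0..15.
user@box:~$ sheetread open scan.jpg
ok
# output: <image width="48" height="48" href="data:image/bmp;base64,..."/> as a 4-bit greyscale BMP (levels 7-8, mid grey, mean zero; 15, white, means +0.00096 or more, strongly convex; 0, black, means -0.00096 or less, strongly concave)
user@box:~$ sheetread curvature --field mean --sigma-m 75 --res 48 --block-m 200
<image width="48" height="48" href="data:image/bmp;base64,Qk32BAAAAAAAAHYAAAAoAAAAMAAAADAAAAABAAQAAAAAAIAEAAATCwAAEwsAABAAAAAAAAAAAAAAABEREQAiIiIAMzMzAERERABVVVUAZmZmAHd3dwCIiIgAmZmZAKqqqgC7u7sAzMzMAN3d3QDu7u4A////AI+2Vq38iIznNodkRnmcpGcCiZu5mXU453+ANI/9y5yhSal0WKmJyVgBMSeZmZczqlzyJZuFaI2SVmiCWriYjqggAgBYqYlkSGX9d3VFZp1zQgJjvIadm8ZAf7AFiXd2mZN+xlZ3eL1lcgJF2mM/97czn+YCaId0fsZLpGdmeMtGtUhbyahP9ZtSn8cCSIh1PMdZplVpebc3oVZ+mfxH1mqozpYAAjRUCbd+t0SeqXeIUnStdbcyV3Z6zZdSAAFjBplapiO/uGhmNmfbdqZFfP2GjLd6qHZROopTmDO9qmNXeFm7duyYiK7Yet2WeImZy4pzjamYzUNnd2Nreft2VCSHeu66u8zNp2uoef+YmUVlZmBNiKZWZmqGiZdXqbzKhX/+c/+TFFY2pVFel4h3d8+WhhE0Q43spo7/t/9wN3Qe9UFvl3h3d7uqq0BGZGu6y5nZV9oyaFFf80Jup3d3dphoneU2dlVDaTq5vbMVRSK/slJeuIh3d5d5rPpGd3ZTEDWKljJVVjP/klQ7yIiHeJmHraZGeImIhYUxEjZmdhT/gWUoyYh3ibtkephmeJQpygQyRDMyEAf+YWYn26mbvPtGiql2iJclgTVWQzFYV5zcUnY33t3bmbdFV5mGiJpBNqz/y7jP3cqtUndVm6l1M2VFVVZ3eJvECXj/3MuqmYiucWdlVUMjNWZnd2d3d4mzBmJ+yoiIiHiegWh3ZVVnd2d3ZmZmZnioWFIX24iIiIiegWeHd3d4dmZUMzISQjRVZUQRnZiIiIm+o1d3h3eIdmZVZ5hFthAUZpUQTNh4iIq9xWeHd3d3ZoqrqN25u3ib3adBR7tmmXc0hmeIh3d3Vq3beJeGOHd4vKzaQlqViZcgRnd4iHd3Vb62eGbfvu60WJvbQCe4ibpBR3d4eHd3U52WmHndy9/+Z6ynUwK7iJy1JoiIeIiHYnymh3zJmr7/eWr9pgCciIr7JXiIh3iIY3vHVkrZm2FouSXP6UO8mZndVHiIiHd3c1vKVCbsvZA0ZGNIzLrMuLuYVHiIeId3dTnLhBn6nvdQJoVDR7uqo72HZGd3d4iHdRKKlU/kbfqROHd2Q1iacE27g1Z3iIiHZRFodq+DV4rlJ3d3ZkR7oA3+cUVnd3d2NZvKmJmZvN/0R4d3ZmV7swv/YCaWZndiKd2ph51RSKqEeHdlRFVWYze/YH6zNWVCjLl4mbsANFZ4Z3QSQwASRVRMuv/3iZZ3q7vKmLpHh3iWJyFa3ZQ2VmM7/t34eHebut22M4eJdQAARnm/////pWVbuYeDNTSMzMdEV4aFZAJXZenvhovrNXe6ZGZUaWWpmmM3qRSGQEu3XKX7FXmCBniVRVZmm7qXtyN8sjmZMJxzfmbpNneVFXdmd2VoislH7DbMIZmaNLhGrFfaRonLEDRWd2WJQiJL+DrDB7ibmZVK2kfbRHipQjVDVmenVrytkXxgOriKmHVLyEjtdFZ4rMiZd3vHfvusQakQibdZmHZcxm3smHVXisz/hmh0OKmcUZcCqrp4mHVc1g=="/>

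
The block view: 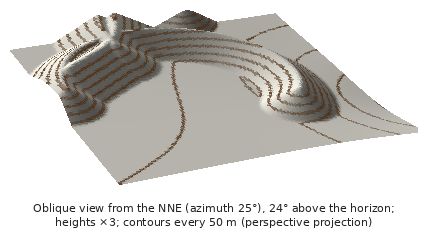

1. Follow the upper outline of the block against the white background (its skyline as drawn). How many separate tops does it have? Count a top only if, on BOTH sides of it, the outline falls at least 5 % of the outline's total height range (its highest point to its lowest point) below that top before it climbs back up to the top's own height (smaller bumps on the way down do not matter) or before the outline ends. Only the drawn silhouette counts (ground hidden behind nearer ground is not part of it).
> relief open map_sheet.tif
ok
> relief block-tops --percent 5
3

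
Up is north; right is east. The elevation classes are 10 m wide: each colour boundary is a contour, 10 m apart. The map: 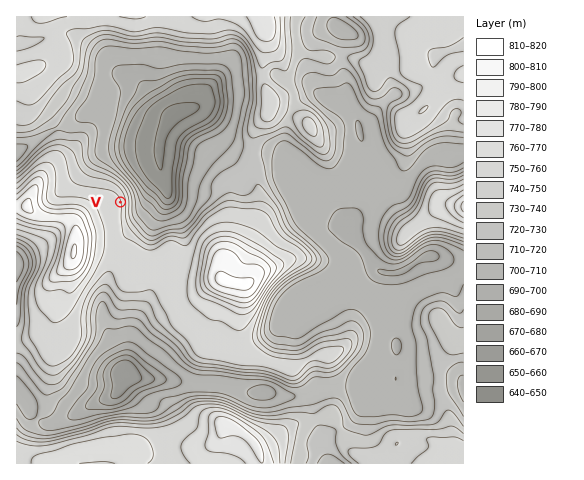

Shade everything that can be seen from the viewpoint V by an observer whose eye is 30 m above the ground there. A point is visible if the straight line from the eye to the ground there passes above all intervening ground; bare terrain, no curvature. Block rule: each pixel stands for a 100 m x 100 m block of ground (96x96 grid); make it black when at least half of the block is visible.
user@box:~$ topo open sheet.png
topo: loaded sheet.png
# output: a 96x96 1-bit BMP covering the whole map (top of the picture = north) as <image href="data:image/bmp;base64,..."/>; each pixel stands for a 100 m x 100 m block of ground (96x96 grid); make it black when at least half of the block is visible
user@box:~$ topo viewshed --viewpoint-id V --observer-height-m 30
<image width="96" height="96" href="data:image/bmp;base64,Qk2+BAAAAAAAAD4AAAAoAAAAYAAAAGAAAAABAAEAAAAAAIAEAAATCwAAEwsAAAIAAAAAAAAA////AAAAAAAfAAAA8AAAAAAAAAB/wAAH+AAAAAAAAAD/+AAP/gAAAAAAAAD//////4AAAAAAAAD//////8AZAAAAAAAB/////+A/gAAAAAAAf////+B/gAAAAAAAP/////H/wAAAAAAAH///////gAAAAAAAD//////gAAAAAAAAB/+D//+AAAAAAAAABAAA//4AAAAAAAAAAAAAf/gAAAAAAAAAAAAAH8AAAAAAAAAAAAAAAAAAAAAAAAAAAAAAAAAAAAAAAAAAAAAAAAAAAAAAAAAAAAAAAAAAAAAAAAAAAAAAAAAAAAAAAAAAAAAAAAAAAAAAAAAAAAAAAAAAAAAAAAAAAAAAAAAAAAAAAAAAAAAAAAAAAAAAAAAAAAAAAAOAAAAAAAAA4AAAA/8AAAAAAAAA+AAAA/4AAAAAAAAAfwAAA/wAAAAAAAAAf4AAA/gAAAAAAAAAPwAAB/AAAAAAAAAAPwAAf+AAAAAAAAAAHwAB/8AAAAAAAAAAHgAB/4AAAAAAAAAADgAD/wAAAAAAAAAABgAD/gAAAAAAAAAABAAD/gAAAAAAAAAAAAAD/gAAAAAAAAAAAAAD/wAAAAAAAAAAAAAD/4AAAAAAAAAAAAAD/+AAAAAAAAAAAAfj//AAAAAAAAAAAIf///AAAAAAAAAAAcf///AAAAAAAAAAA+f///AAAAAAAAAAB/////AAAAAAAAAAB/////AAAAAAAAAAB/////gAAAAAAAAAB/////wAAAAAQAAAB/////wAAAAA4AAAB/////4AAAAA4AAAB/////4QAAAA8AAAB//////wAAAA/AcAB//////wAAAA/z8AD//////wAAAA//8P///////wAAAA//8f///////wAAAA//8////////4AAAA//8f//////74AAAD//8f//////74AAAP//8f///////4AAB///8P///////4AAf//+cP///////wAA///8EH///////wAB///8EH///////wAH//98ED///////wAPP/8cEB///////gAfH/8H8B///////gA+Af8AcA///////gB+AH+AEAf//////wD8AD+AAAD//////wH4AB8AAAB//////8P4AB8AAAA////////wAB8AAAAf///////wAB8AD/wf//////fgAA+AD////////+PgAA/AD////////+HAAA/gD////////+CAAA/wD////////+AAAAfwD////////+AAAAP4D////////+AAAAD8D////////8AAAAD/D////////8AAAYD//////////4AAA4H//////////4AAA4f//////////4AAB4fH/////////4AAB4fD8f////////gAB4OB8H////////wAB8OA4B////////gAAceAAAf///////AAAMcAAAP///////AAAMcAAAH///////AAAMcAAAH//////+AAAMefgAP//////+AAAM/+A////////8AAAM/4B////////8AAAYfwD////////4AAB4PwE="/>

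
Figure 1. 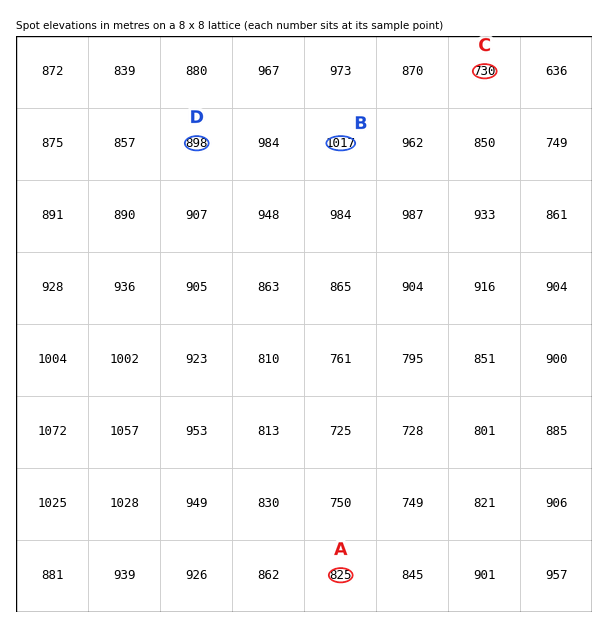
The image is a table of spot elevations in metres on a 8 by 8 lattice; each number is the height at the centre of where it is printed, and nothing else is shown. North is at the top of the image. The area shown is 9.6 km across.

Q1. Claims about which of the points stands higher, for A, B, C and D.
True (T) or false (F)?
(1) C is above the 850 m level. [F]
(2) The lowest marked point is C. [T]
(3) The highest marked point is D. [F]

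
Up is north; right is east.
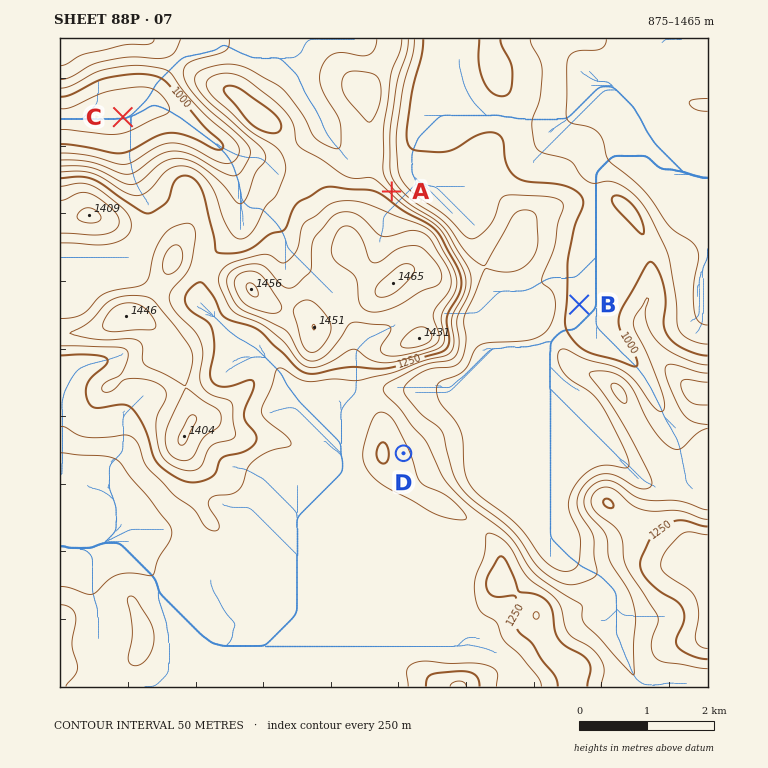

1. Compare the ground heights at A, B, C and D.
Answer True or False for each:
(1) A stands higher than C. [True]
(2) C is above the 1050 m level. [False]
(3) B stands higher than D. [False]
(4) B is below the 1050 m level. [True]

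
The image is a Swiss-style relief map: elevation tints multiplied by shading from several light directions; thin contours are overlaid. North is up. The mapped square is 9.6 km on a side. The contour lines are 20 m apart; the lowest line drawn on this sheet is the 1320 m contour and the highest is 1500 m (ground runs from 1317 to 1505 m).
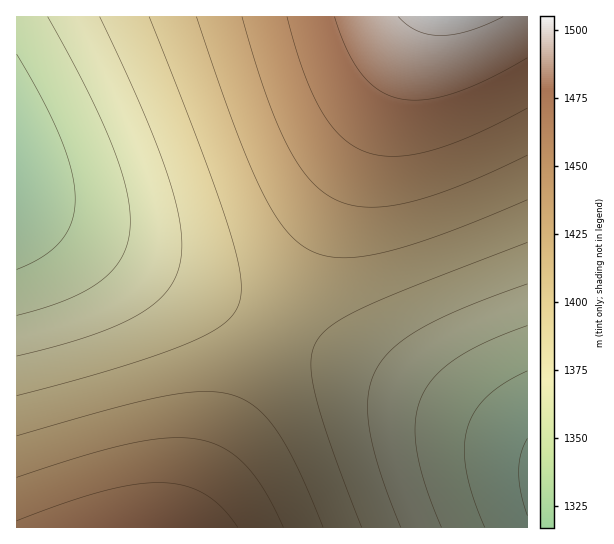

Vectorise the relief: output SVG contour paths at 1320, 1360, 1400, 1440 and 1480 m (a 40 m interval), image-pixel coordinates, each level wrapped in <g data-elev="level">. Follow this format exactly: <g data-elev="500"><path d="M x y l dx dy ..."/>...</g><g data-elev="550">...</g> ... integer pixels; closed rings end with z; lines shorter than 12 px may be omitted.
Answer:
<g data-elev="1320"><path d="M527 516l-6-25-2-20 2-17 6-16"/></g><g data-elev="1360"><path d="M441 527l-16-42-8-35-2-28 6-24 6-11 7-10 21-18 31-17 41-16"/><path d="M48 17l39 73 26 59 14 45 3 19 0 17-3 15-6 13-8 12-12 11-16 10-19 9-49 15"/></g><g data-elev="1400"><path d="M362 527l-30-78-16-52-4-19-1-15 1-12 4-9 7-9 10-8 31-18 50-21 113-44"/><path d="M149 17l51 129 29 83 11 46 1 16-2 12-5 11-11 11-15 9-22 10-71 25-98 27"/></g><g data-elev="1440"><path d="M283 527l-18-36-20-26-10-10-12-7-24-9-29-1-37 5-48 12-68 22"/><path d="M242 17l23 76 22 52 11 19 12 15 12 12 13 9 15 5 17 2 19-1 21-3 52-17 68-31"/></g><g data-elev="1480"><path d="M335 17l12 33 15 24 8 9 9 7 20 9 24 1 30-6 34-15 40-21"/></g>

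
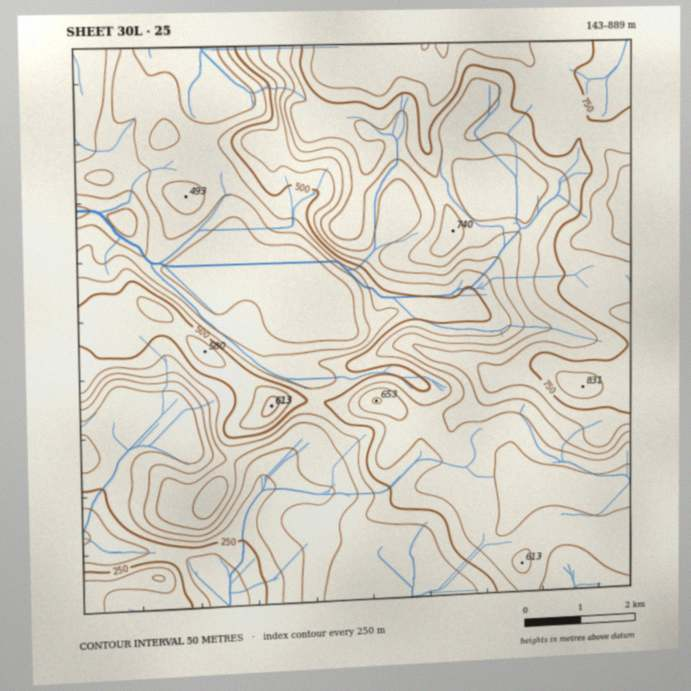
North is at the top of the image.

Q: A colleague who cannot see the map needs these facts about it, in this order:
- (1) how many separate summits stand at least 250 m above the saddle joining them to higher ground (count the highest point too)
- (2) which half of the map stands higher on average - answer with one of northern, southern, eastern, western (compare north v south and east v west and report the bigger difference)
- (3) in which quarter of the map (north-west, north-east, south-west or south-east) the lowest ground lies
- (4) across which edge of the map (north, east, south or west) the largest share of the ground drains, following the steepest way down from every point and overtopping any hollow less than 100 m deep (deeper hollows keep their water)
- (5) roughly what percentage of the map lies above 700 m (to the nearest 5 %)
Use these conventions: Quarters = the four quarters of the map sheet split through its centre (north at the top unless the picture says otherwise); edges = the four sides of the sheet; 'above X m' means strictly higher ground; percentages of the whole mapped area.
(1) Counting only tops that stand 250 m proud, the map has 1 summit.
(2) Taken as a whole, the eastern half is higher than the western.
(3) Look to the south-west quarter for the lowest ground.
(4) The largest share of the runoff leaves by the western edge.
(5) About 20 % of the map lies above 700 m.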